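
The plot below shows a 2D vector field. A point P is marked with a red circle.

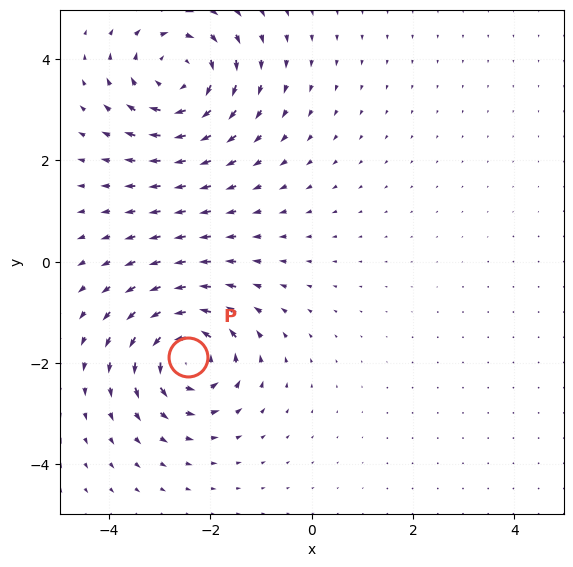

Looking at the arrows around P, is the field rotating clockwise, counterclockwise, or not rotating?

Near P at (-2.4, -1.9) the arrows circulate counterclockwise. The curl (z-component) there is about +7; positive curl means counterclockwise rotation.

counterclockwise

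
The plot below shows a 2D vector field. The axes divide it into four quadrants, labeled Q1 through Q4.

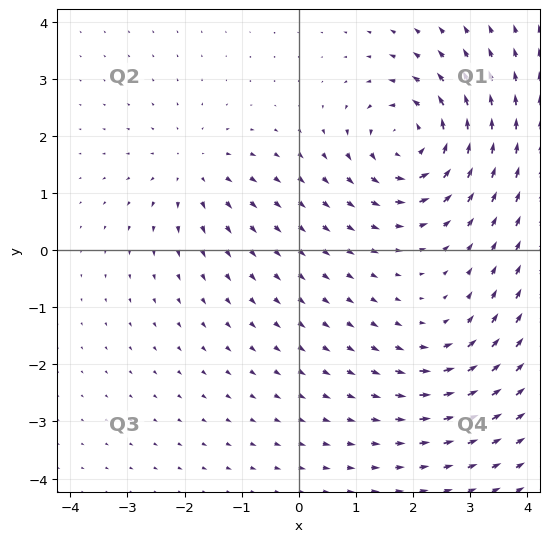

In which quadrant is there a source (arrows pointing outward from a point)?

Q2

The source sits at approximately (-1.9, 1.4), which lies in quadrant Q2. The divergence there is about +3, positive as expected for a source.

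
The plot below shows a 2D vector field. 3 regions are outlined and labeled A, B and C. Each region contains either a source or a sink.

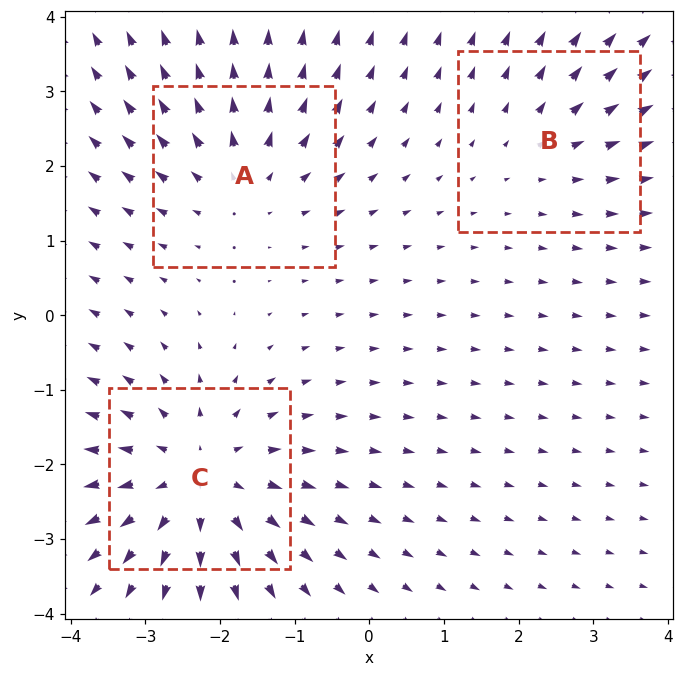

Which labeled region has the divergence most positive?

C

Divergence at each region's feature centre — A: about +3, B: about +2, C: about +4. Region C is most positive.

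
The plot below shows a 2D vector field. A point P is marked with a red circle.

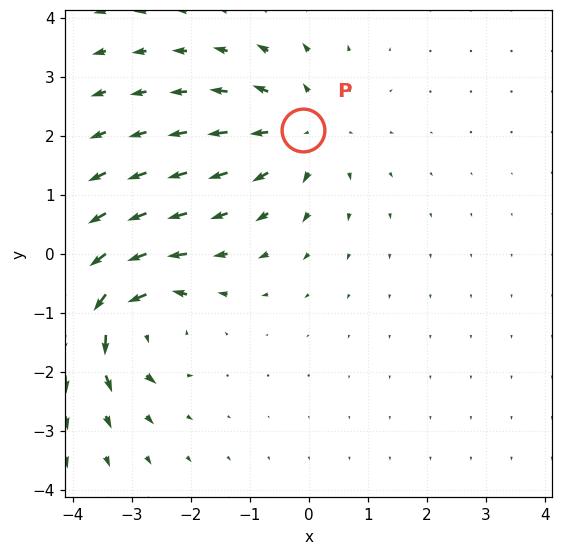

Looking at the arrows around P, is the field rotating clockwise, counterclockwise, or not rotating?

Near P at (-0.1, 2.1) the arrows show no circulation. The curl there is ≈0.

not rotating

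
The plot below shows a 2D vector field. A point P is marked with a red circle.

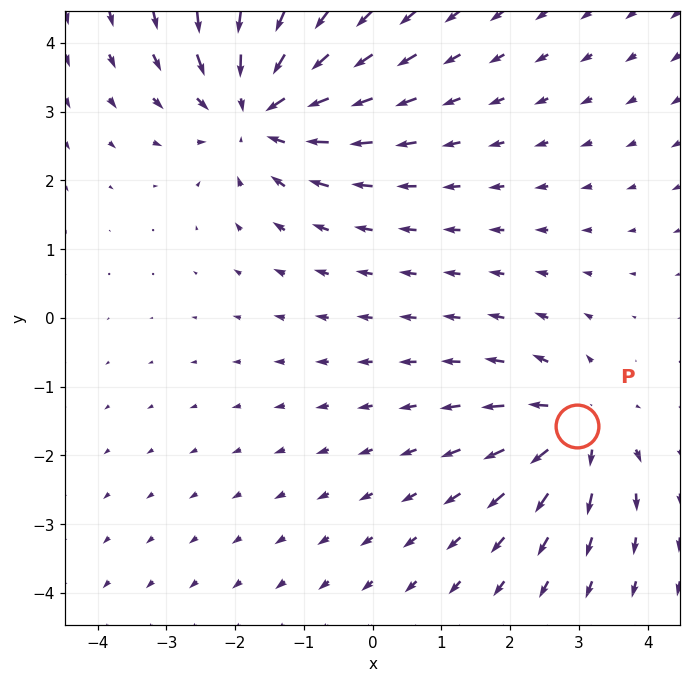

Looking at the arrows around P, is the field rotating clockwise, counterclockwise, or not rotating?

not rotating

Near P at (3.0, -1.6) the arrows show no circulation. The curl there is ≈0.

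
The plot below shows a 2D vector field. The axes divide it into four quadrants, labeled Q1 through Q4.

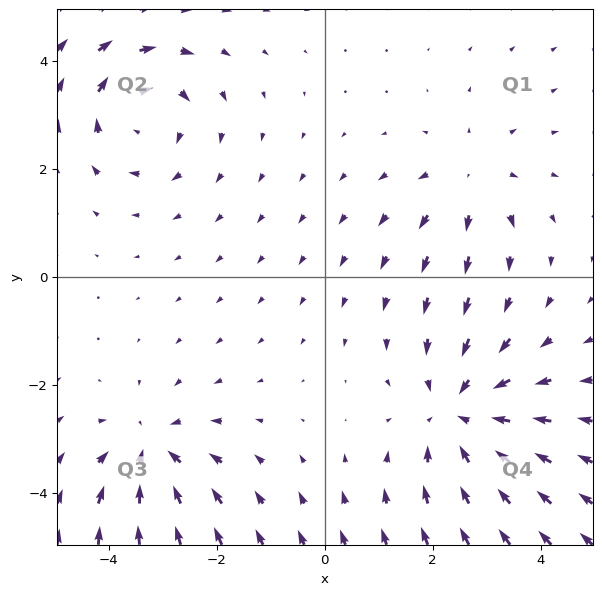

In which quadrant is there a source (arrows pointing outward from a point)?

The source sits at approximately (2.7, 1.8), which lies in quadrant Q1. The divergence there is about +3, positive as expected for a source.

Q1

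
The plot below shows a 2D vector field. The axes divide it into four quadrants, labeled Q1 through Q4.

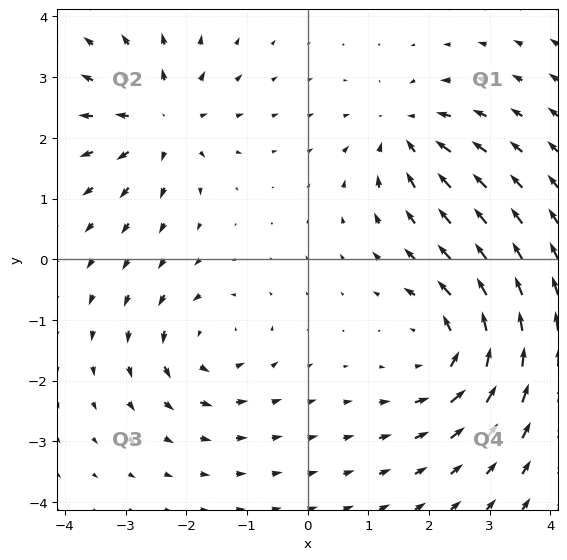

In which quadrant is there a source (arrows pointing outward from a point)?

The source sits at approximately (-2.4, 2.3), which lies in quadrant Q2. The divergence there is about +4, positive as expected for a source.

Q2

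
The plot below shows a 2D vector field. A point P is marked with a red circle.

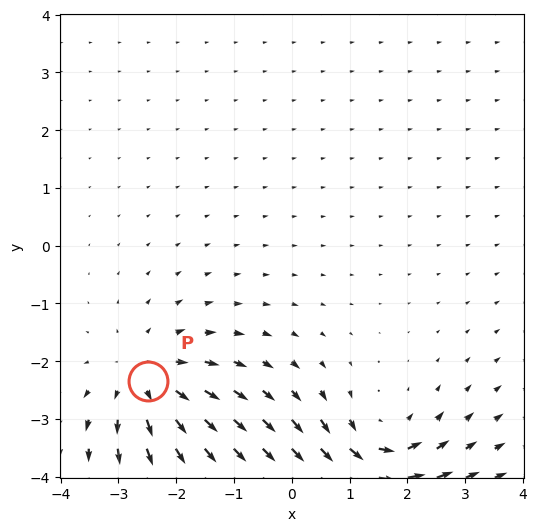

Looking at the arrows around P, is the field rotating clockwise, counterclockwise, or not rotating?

not rotating

Near P at (-2.5, -2.3) the arrows show no circulation. The curl there is ≈0.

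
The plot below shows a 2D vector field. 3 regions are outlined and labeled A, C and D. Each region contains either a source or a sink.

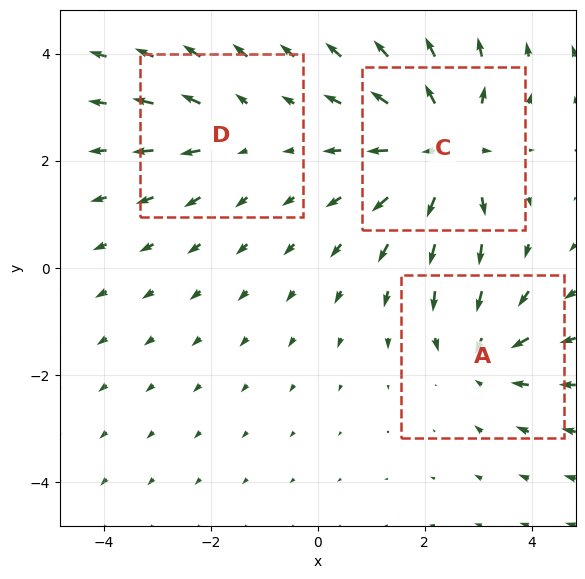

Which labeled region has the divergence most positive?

C

Divergence at each region's feature centre — A: about -3, C: about +5, D: about +2. Region C is most positive.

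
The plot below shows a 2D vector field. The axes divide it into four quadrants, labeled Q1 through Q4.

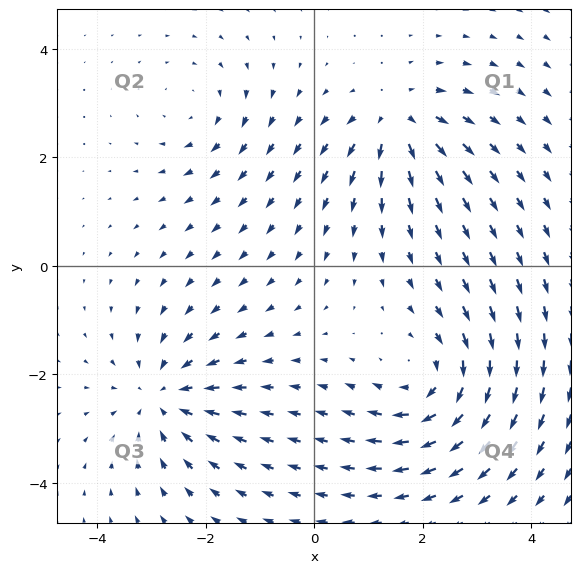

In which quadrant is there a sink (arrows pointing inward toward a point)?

Q3

The sink sits at approximately (-2.8, -2.4), which lies in quadrant Q3. The divergence there is about -4, negative as expected for a sink.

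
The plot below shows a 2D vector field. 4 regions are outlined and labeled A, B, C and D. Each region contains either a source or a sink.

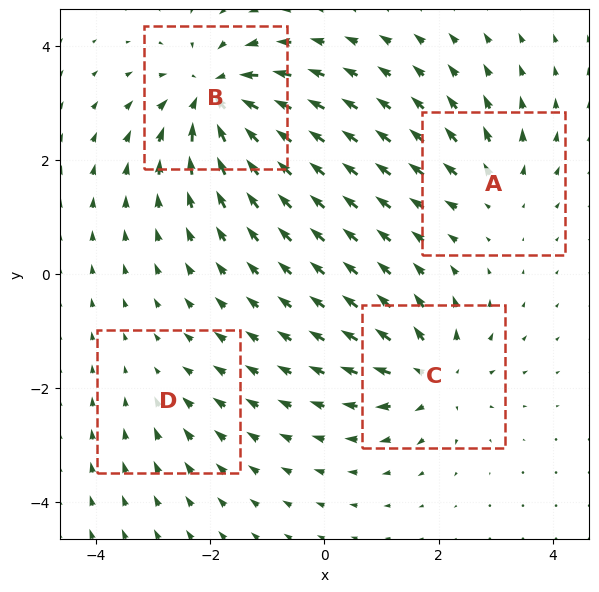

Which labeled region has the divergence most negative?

B

Divergence at each region's feature centre — A: about +4, B: about -8, C: about +6, D: about -2. Region B is most negative.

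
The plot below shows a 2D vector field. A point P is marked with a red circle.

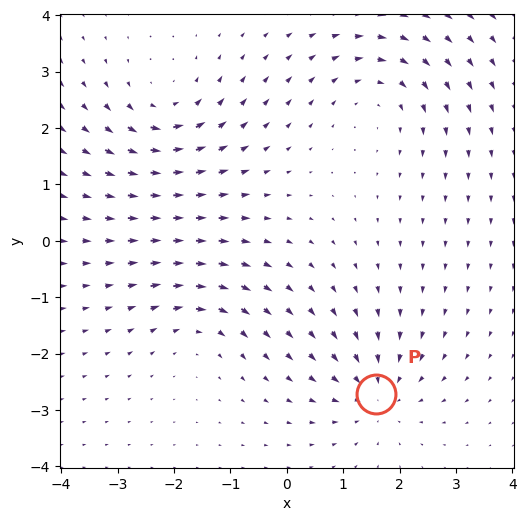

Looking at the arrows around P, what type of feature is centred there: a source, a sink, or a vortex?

sink

At P (1.6, -2.7) the arrows converge inward. Divergence about -5, curl ≈0 — negative divergence with near-zero curl is a sink.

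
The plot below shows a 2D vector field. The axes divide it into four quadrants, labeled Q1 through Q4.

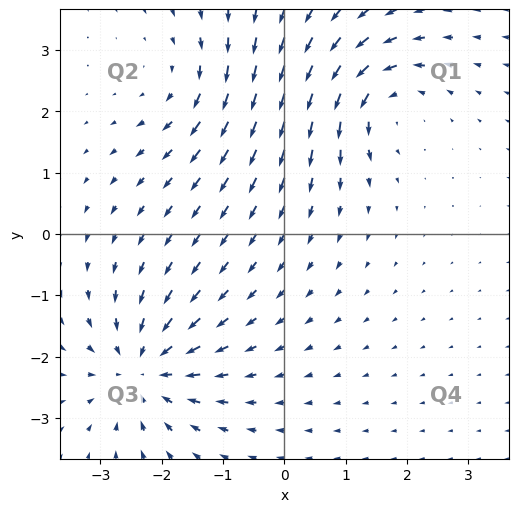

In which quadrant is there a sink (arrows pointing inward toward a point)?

Q3

The sink sits at approximately (-2.3, -2.2), which lies in quadrant Q3. The divergence there is about -5, negative as expected for a sink.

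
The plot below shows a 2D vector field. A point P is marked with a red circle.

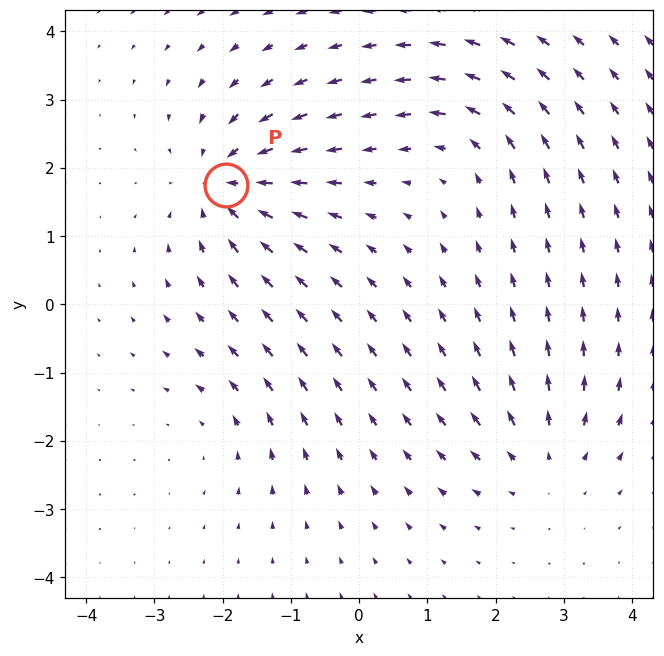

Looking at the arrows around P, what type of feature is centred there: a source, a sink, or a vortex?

sink

At P (-2.0, 1.8) the arrows converge inward. Divergence about -6, curl ≈0 — negative divergence with near-zero curl is a sink.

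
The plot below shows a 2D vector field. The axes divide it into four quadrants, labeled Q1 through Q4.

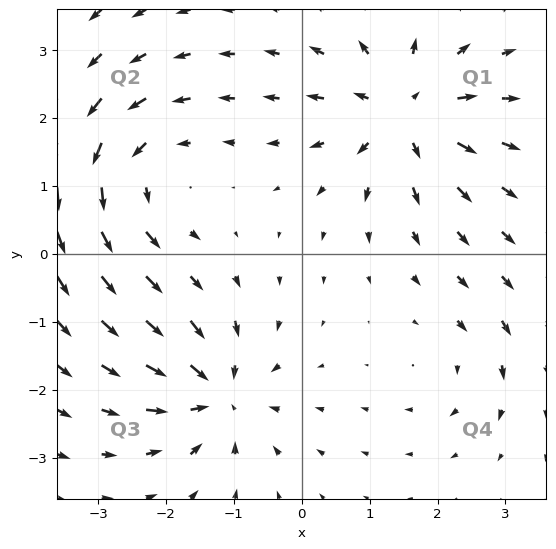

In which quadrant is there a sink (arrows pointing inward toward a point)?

Q3

The sink sits at approximately (-1.3, -2.1), which lies in quadrant Q3. The divergence there is about -6, negative as expected for a sink.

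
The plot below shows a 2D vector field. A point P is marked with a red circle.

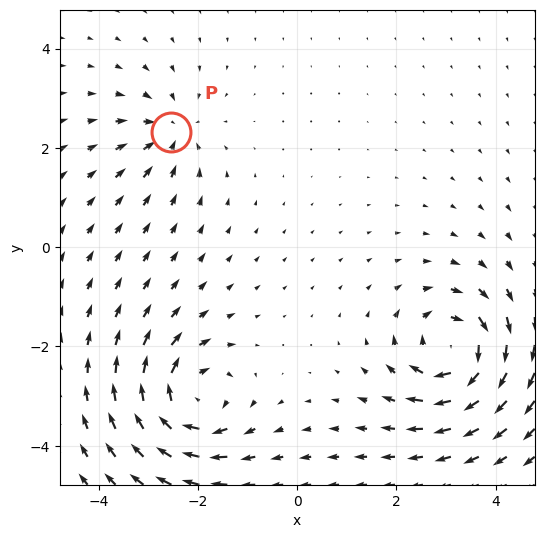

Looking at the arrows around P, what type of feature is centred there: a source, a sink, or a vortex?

At P (-2.5, 2.3) the arrows converge inward. Divergence about -4, curl ≈0 — negative divergence with near-zero curl is a sink.

sink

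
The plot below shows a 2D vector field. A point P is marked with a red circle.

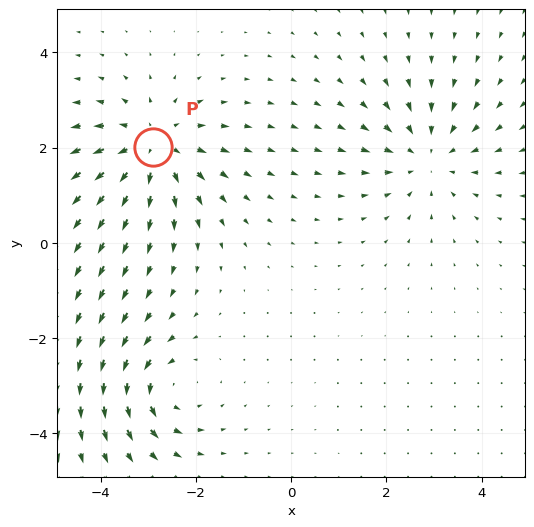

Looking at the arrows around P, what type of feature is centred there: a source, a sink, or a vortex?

source

At P (-2.9, 2.0) the arrows spread outward. Divergence about +4, curl ≈0 — positive divergence with near-zero curl is a source.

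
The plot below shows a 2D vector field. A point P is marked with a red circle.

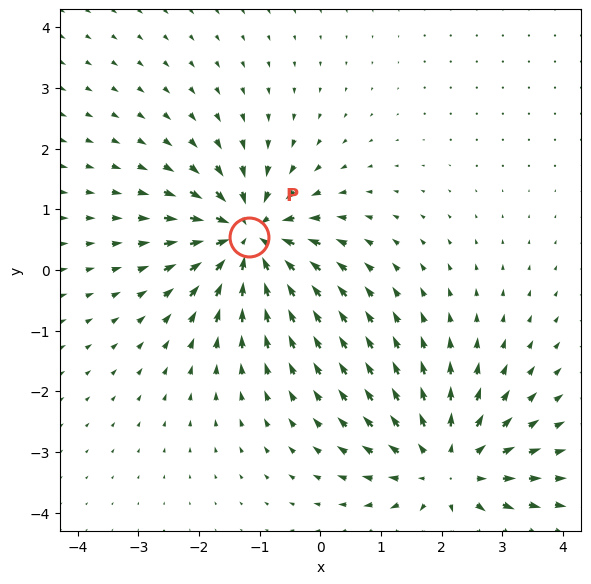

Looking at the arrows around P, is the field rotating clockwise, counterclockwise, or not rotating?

Near P at (-1.2, 0.5) the arrows show no circulation. The curl there is ≈0.

not rotating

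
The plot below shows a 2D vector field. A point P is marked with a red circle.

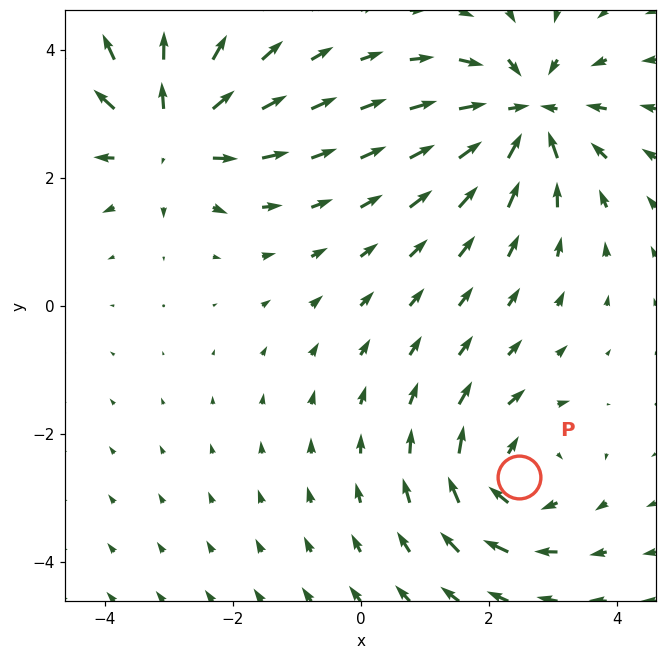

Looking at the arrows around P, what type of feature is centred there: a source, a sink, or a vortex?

vortex

At P (2.5, -2.7) the arrows circulate clockwise. Divergence ≈0, curl about -4 — near-zero divergence with nonzero curl is a vortex.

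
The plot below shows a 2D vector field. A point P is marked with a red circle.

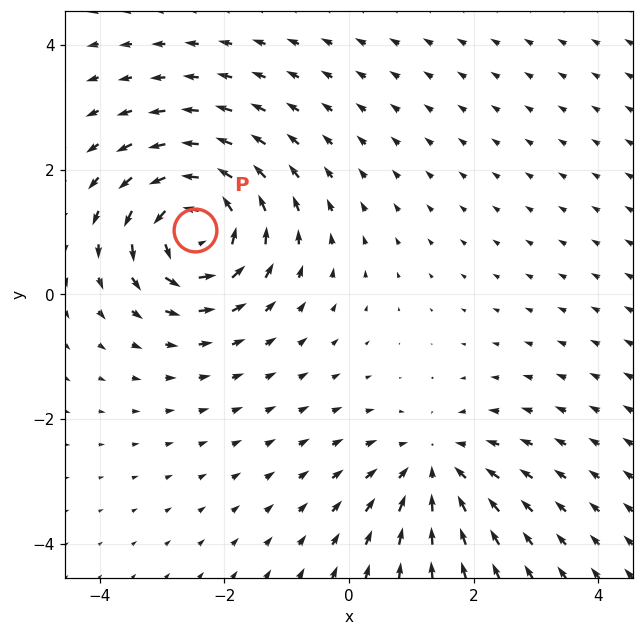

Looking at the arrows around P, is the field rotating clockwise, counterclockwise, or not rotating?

Near P at (-2.5, 1.0) the arrows circulate counterclockwise. The curl (z-component) there is about +7; positive curl means counterclockwise rotation.

counterclockwise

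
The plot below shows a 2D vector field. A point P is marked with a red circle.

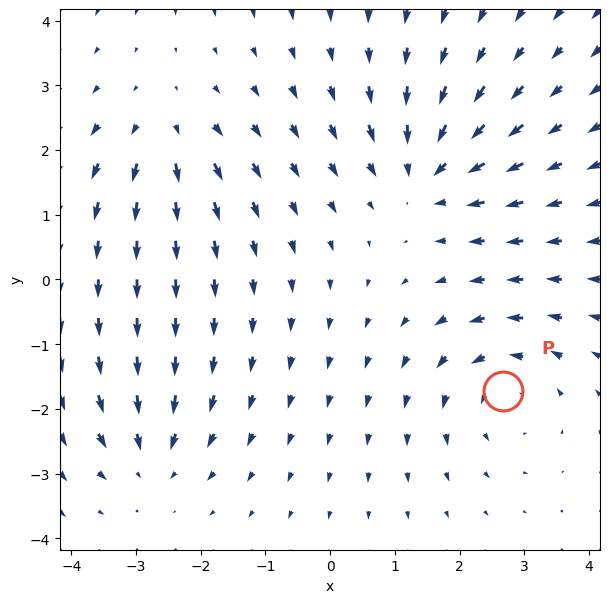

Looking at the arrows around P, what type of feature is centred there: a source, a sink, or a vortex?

vortex

At P (2.7, -1.7) the arrows circulate counterclockwise. Divergence ≈0, curl about +4 — near-zero divergence with nonzero curl is a vortex.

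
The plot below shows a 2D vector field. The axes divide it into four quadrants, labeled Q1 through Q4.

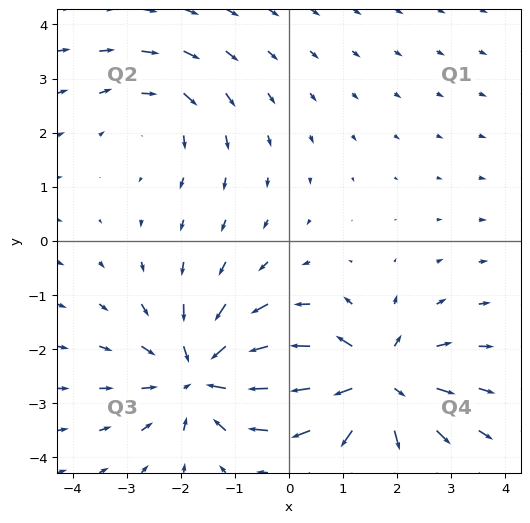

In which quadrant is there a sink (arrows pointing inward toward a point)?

Q3

The sink sits at approximately (-1.6, -2.5), which lies in quadrant Q3. The divergence there is about -5, negative as expected for a sink.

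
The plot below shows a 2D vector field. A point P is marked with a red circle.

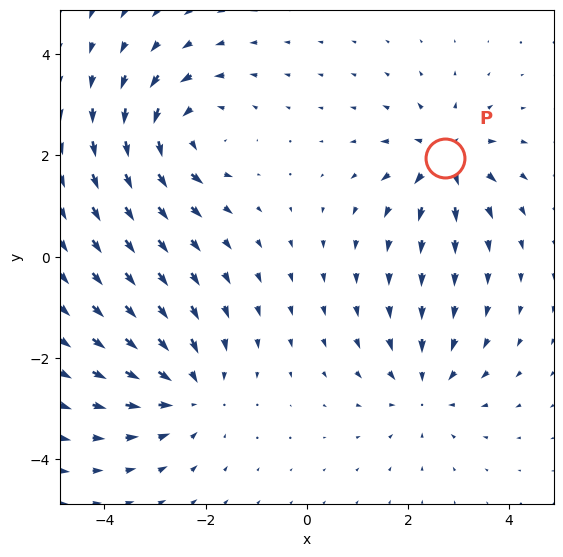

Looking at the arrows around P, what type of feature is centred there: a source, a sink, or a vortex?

source

At P (2.7, 1.9) the arrows spread outward. Divergence about +6, curl ≈0 — positive divergence with near-zero curl is a source.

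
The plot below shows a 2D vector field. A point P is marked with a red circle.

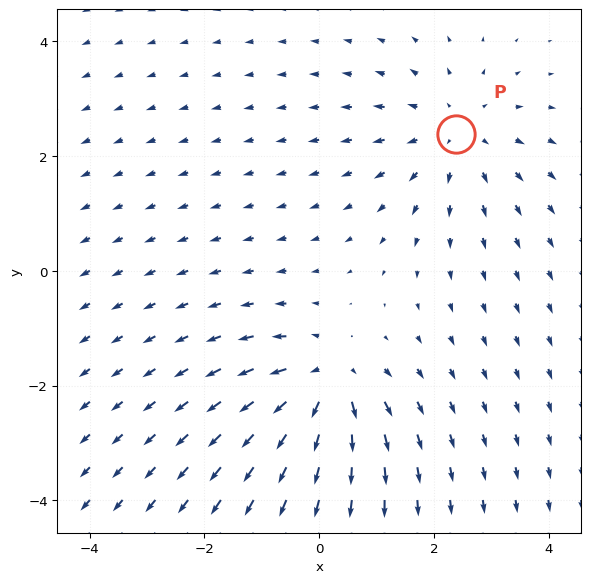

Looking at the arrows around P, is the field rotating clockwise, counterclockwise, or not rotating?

Near P at (2.4, 2.4) the arrows show no circulation. The curl there is ≈0.

not rotating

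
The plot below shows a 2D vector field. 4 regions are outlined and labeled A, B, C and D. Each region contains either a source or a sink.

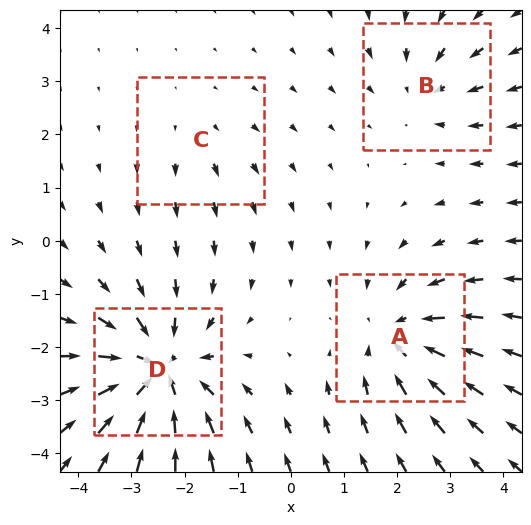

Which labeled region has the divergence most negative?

D

Divergence at each region's feature centre — A: about -5, B: about -3, C: about +2, D: about -7. Region D is most negative.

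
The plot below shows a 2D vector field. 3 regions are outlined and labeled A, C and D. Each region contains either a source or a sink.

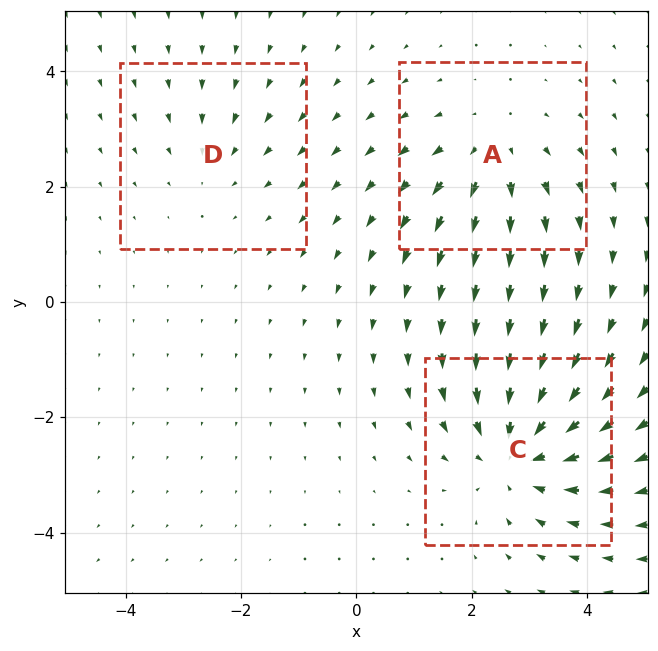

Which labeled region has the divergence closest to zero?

Divergence at each region's feature centre — A: about +3, C: about -4, D: about -2. Region D is closest to zero.

D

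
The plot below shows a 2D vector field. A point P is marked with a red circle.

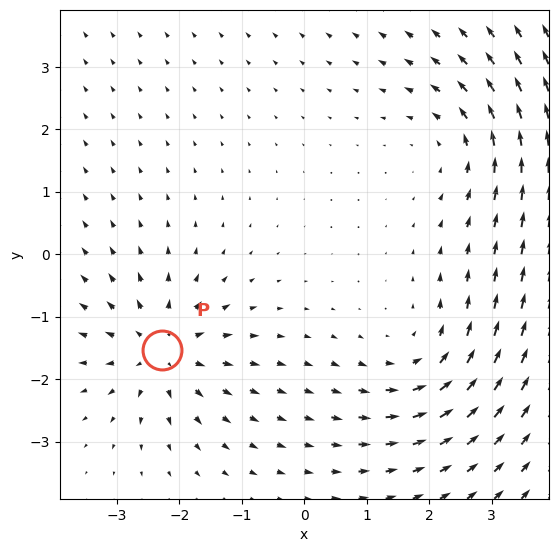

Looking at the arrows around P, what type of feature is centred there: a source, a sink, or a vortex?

At P (-2.3, -1.5) the arrows spread outward. Divergence about +4, curl ≈0 — positive divergence with near-zero curl is a source.

source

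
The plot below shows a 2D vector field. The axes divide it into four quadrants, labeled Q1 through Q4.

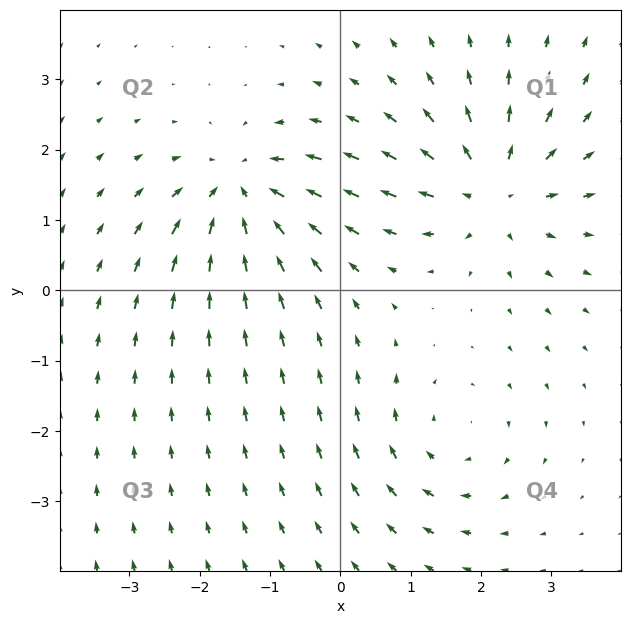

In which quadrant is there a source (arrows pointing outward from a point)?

Q1

The source sits at approximately (2.2, 1.4), which lies in quadrant Q1. The divergence there is about +6, positive as expected for a source.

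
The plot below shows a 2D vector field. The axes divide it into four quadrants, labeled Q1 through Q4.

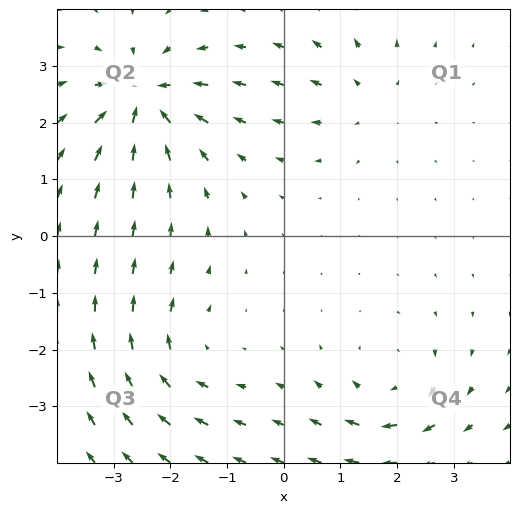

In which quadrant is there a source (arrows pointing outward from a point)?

Q1

The source sits at approximately (1.5, 2.4), which lies in quadrant Q1. The divergence there is about +3, positive as expected for a source.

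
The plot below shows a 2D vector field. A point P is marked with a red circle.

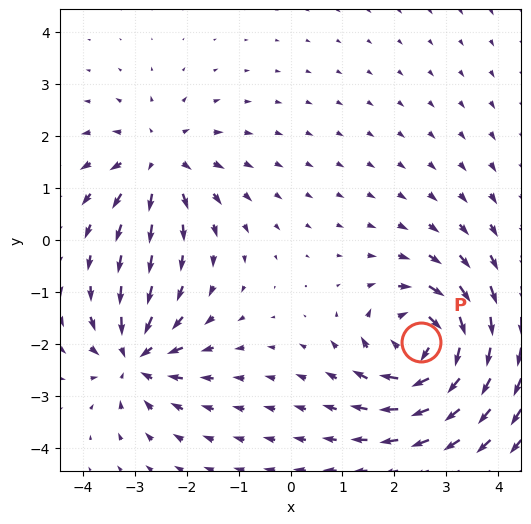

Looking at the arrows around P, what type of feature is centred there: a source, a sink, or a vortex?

At P (2.5, -2.0) the arrows circulate clockwise. Divergence ≈0, curl about -5 — near-zero divergence with nonzero curl is a vortex.

vortex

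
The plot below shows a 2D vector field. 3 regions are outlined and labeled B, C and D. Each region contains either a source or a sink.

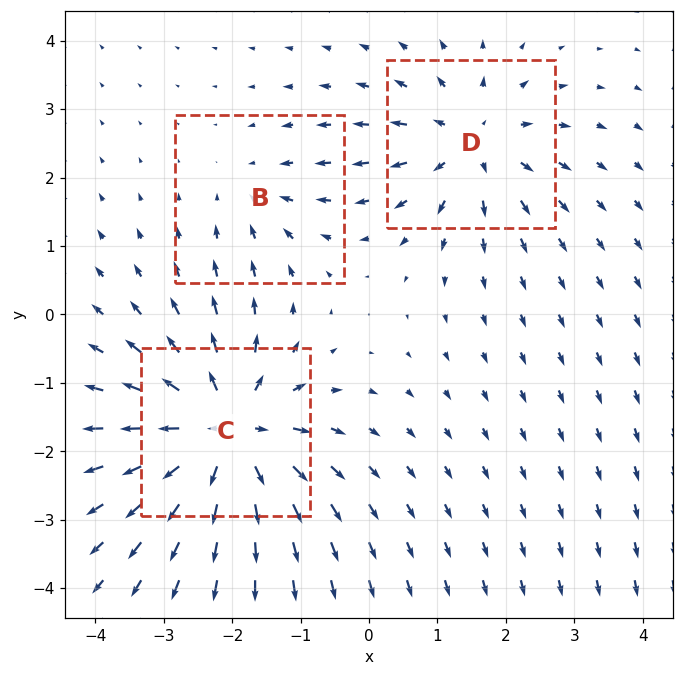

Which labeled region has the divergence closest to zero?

B

Divergence at each region's feature centre — B: about -2, C: about +6, D: about +4. Region B is closest to zero.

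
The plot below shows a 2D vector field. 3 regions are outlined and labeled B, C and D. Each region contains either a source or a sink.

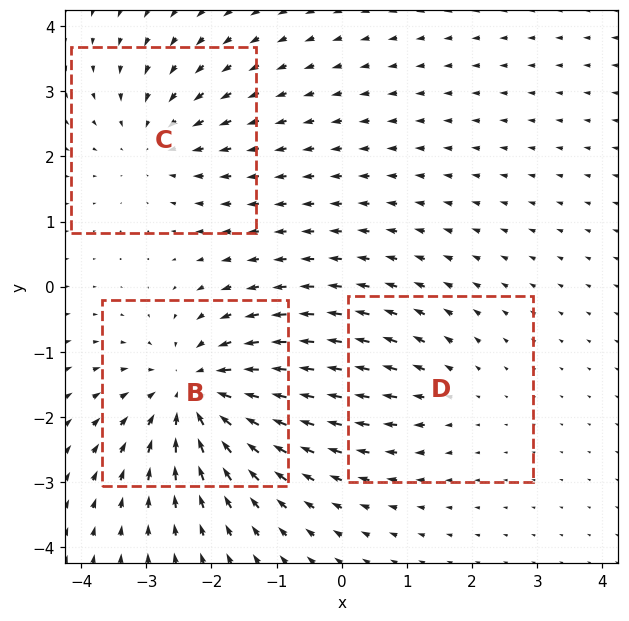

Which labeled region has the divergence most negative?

Divergence at each region's feature centre — B: about -5, C: about -3, D: about +2. Region B is most negative.

B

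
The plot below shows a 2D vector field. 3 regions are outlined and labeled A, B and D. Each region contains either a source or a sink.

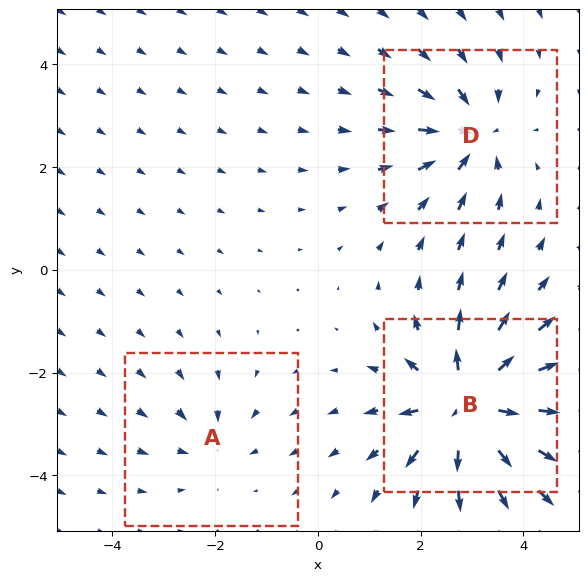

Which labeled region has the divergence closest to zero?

Divergence at each region's feature centre — A: about -2, B: about +6, D: about -4. Region A is closest to zero.

A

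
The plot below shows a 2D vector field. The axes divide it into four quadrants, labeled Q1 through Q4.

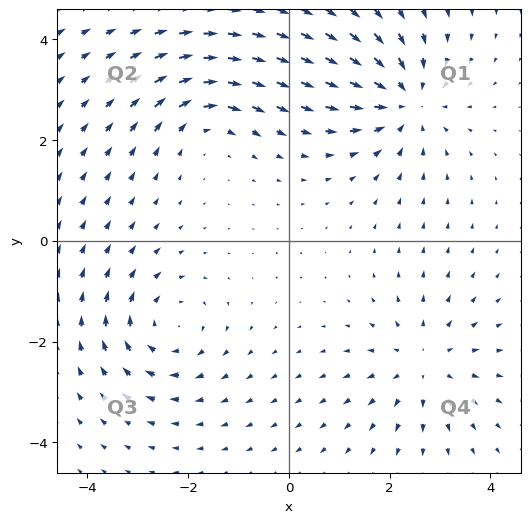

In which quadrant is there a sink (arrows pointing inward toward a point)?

The sink sits at approximately (2.3, 2.8), which lies in quadrant Q1. The divergence there is about -5, negative as expected for a sink.

Q1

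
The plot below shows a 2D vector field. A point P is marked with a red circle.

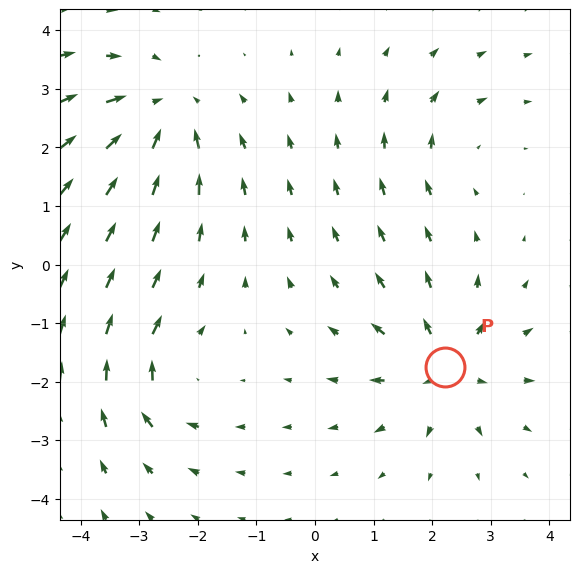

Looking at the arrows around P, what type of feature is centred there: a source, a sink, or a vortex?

source

At P (2.2, -1.7) the arrows spread outward. Divergence about +5, curl ≈0 — positive divergence with near-zero curl is a source.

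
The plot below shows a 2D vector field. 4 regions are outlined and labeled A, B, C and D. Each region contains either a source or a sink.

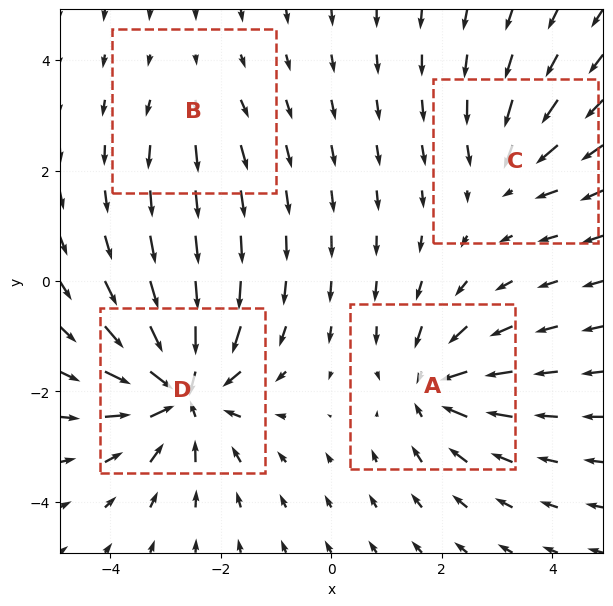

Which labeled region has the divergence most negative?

Divergence at each region's feature centre — A: about -5, B: about +2, C: about -4, D: about -8. Region D is most negative.

D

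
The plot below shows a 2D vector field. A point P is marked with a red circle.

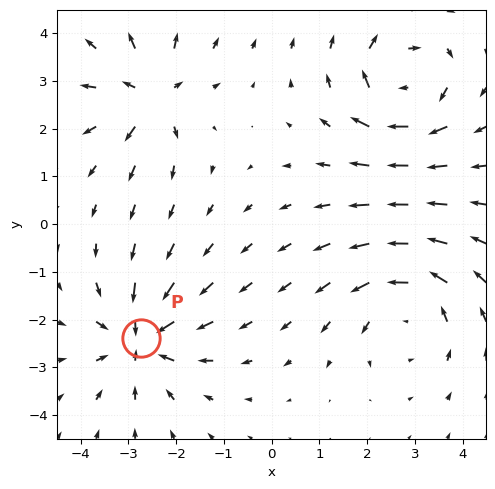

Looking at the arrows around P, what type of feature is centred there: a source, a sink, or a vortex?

At P (-2.7, -2.4) the arrows converge inward. Divergence about -4, curl ≈0 — negative divergence with near-zero curl is a sink.

sink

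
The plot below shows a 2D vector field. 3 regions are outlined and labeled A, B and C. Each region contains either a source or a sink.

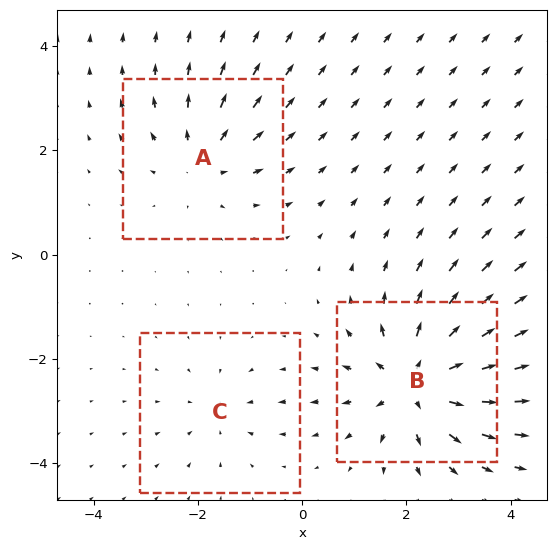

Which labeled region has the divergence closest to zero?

Divergence at each region's feature centre — A: about +3, B: about +5, C: about -2. Region C is closest to zero.

C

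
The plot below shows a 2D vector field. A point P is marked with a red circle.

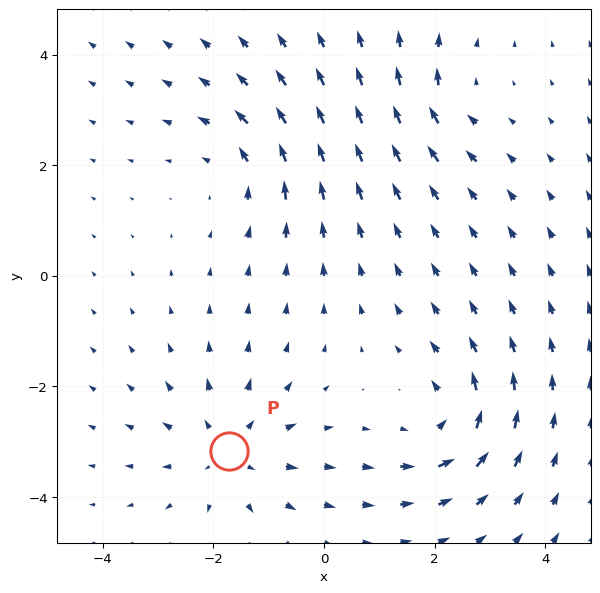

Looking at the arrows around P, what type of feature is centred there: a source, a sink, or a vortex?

At P (-1.7, -3.2) the arrows spread outward. Divergence about +4, curl ≈0 — positive divergence with near-zero curl is a source.

source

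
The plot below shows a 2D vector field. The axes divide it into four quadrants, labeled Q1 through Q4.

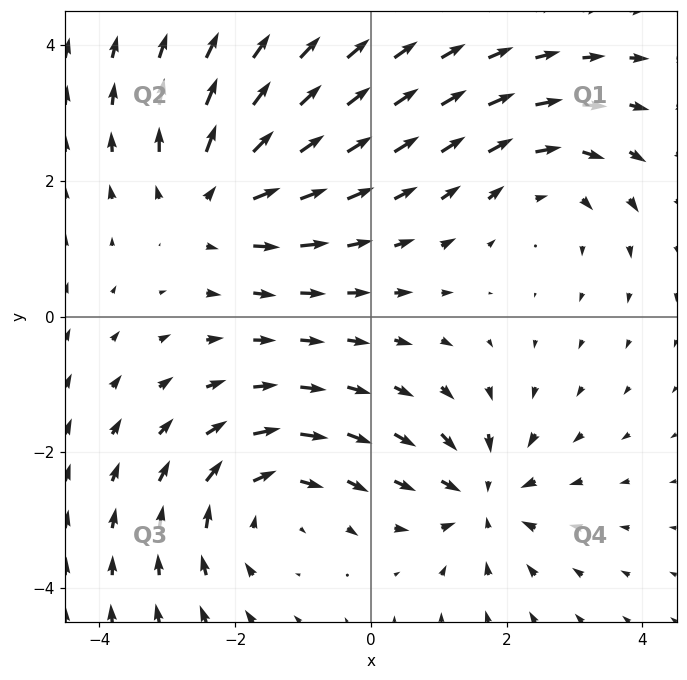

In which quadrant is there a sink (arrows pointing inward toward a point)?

The sink sits at approximately (1.6, -2.6), which lies in quadrant Q4. The divergence there is about -4, negative as expected for a sink.

Q4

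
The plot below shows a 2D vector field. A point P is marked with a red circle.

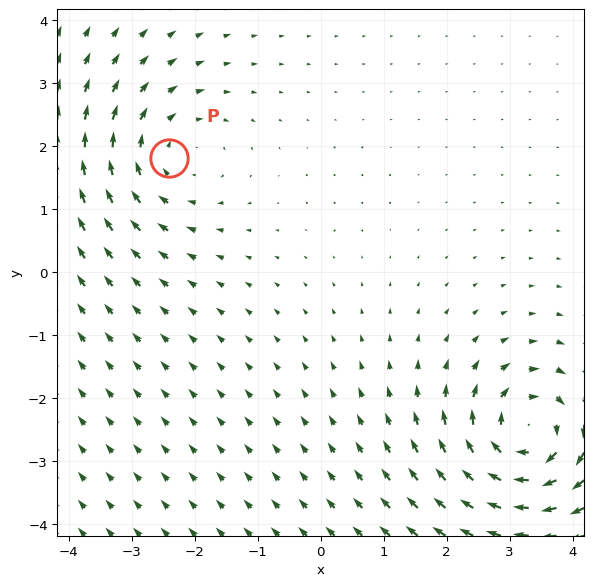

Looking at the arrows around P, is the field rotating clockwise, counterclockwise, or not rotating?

Near P at (-2.4, 1.8) the arrows circulate clockwise. The curl (z-component) there is about -3; negative curl means clockwise rotation.

clockwise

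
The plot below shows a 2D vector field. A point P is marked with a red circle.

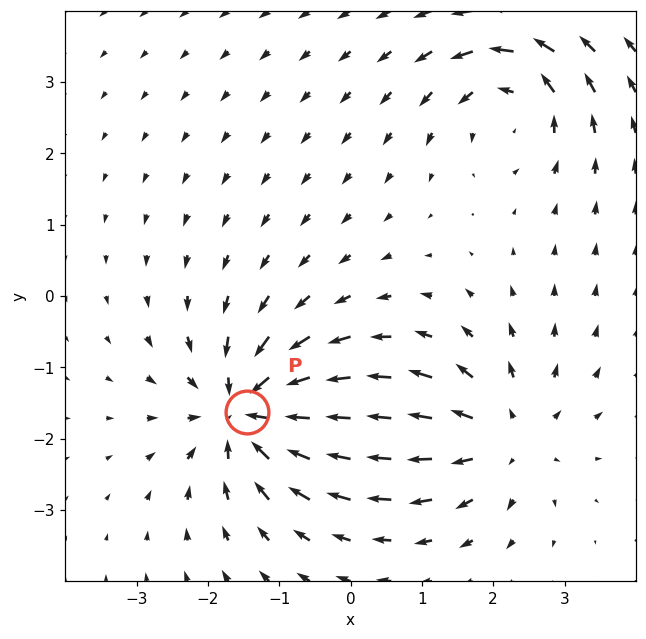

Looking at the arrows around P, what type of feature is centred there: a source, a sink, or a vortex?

At P (-1.4, -1.6) the arrows converge inward. Divergence about -6, curl ≈0 — negative divergence with near-zero curl is a sink.

sink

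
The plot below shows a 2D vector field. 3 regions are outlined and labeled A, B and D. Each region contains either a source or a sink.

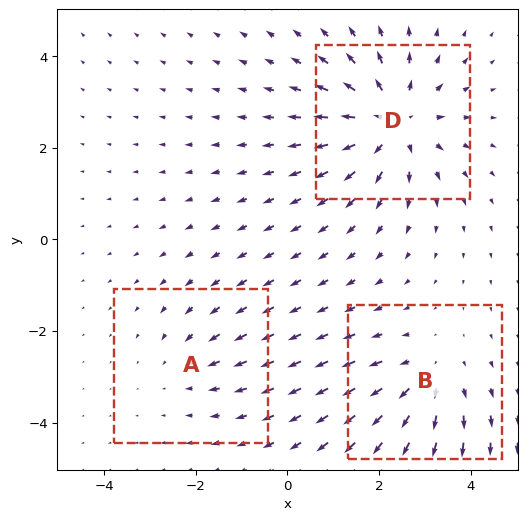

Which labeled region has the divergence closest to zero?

A

Divergence at each region's feature centre — A: about -2, B: about +3, D: about +4. Region A is closest to zero.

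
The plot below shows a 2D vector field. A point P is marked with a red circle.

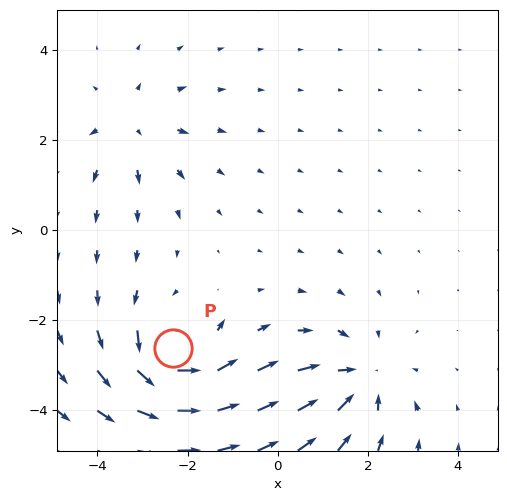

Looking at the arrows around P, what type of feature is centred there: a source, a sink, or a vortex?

At P (-2.3, -2.6) the arrows circulate counterclockwise. Divergence ≈0, curl about +7 — near-zero divergence with nonzero curl is a vortex.

vortex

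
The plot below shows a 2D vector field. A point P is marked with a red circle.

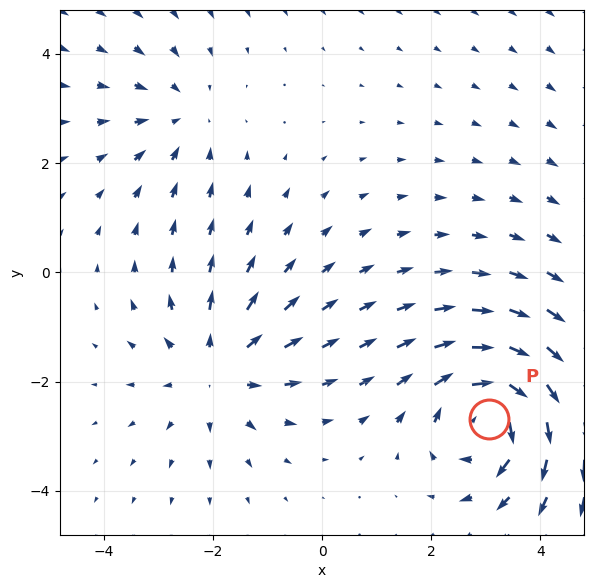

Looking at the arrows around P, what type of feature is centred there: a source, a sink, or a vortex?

At P (3.0, -2.7) the arrows circulate clockwise. Divergence ≈0, curl about -5 — near-zero divergence with nonzero curl is a vortex.

vortex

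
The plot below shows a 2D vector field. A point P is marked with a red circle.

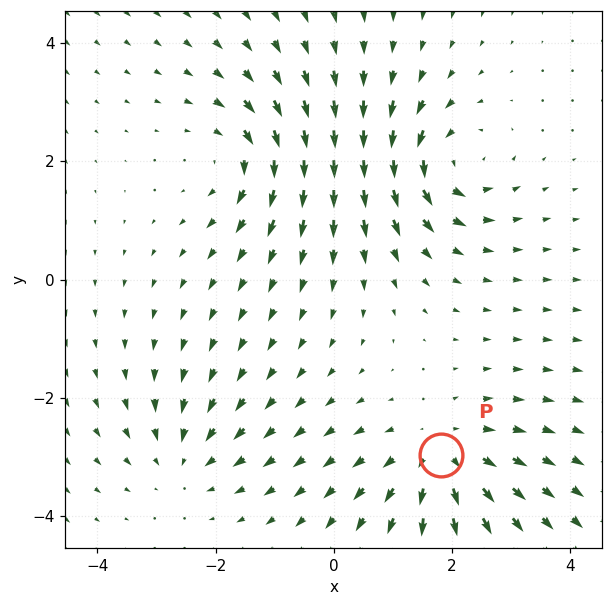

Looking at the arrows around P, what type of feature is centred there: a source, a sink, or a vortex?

source

At P (1.8, -3.0) the arrows spread outward. Divergence about +4, curl ≈0 — positive divergence with near-zero curl is a source.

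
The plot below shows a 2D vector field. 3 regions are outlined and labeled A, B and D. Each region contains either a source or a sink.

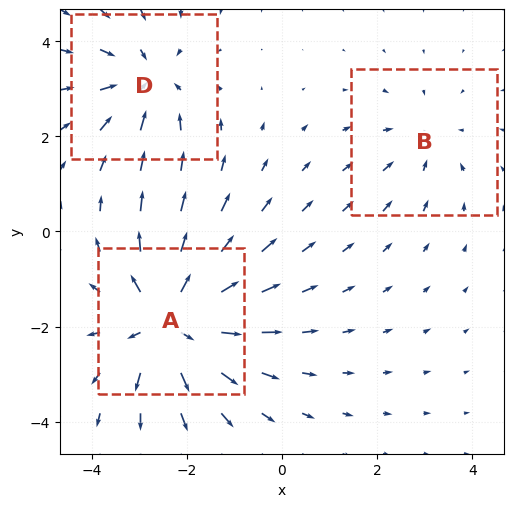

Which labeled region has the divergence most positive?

Divergence at each region's feature centre — A: about +4, B: about -2, D: about -3. Region A is most positive.

A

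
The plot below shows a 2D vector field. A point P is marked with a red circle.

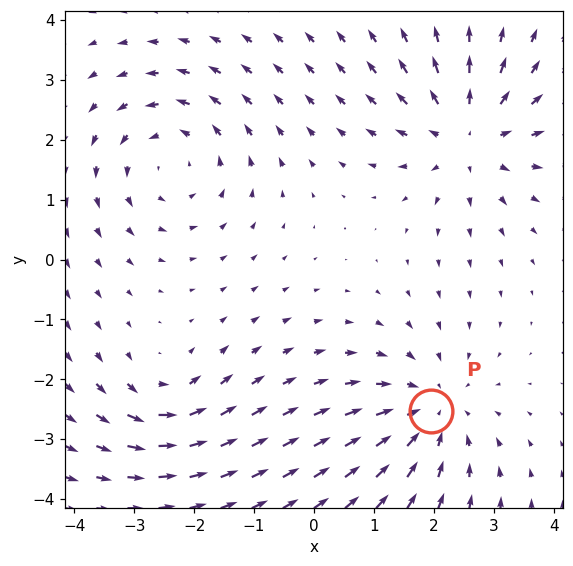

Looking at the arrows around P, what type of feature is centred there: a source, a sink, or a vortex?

sink

At P (1.9, -2.5) the arrows converge inward. Divergence about -4, curl ≈0 — negative divergence with near-zero curl is a sink.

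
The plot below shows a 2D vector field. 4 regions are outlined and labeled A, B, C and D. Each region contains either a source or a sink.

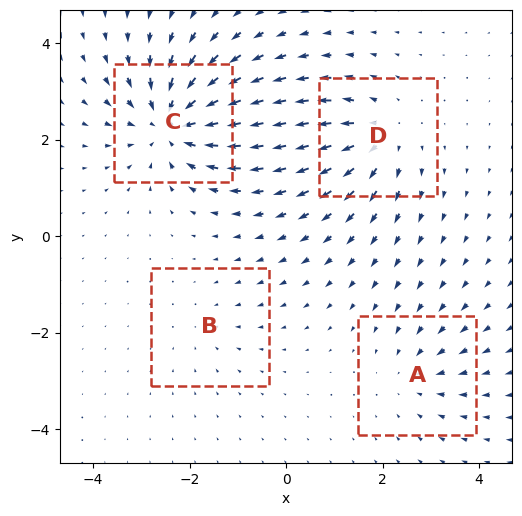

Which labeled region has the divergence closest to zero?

B

Divergence at each region's feature centre — A: about -3, B: about -2, C: about -7, D: about +5. Region B is closest to zero.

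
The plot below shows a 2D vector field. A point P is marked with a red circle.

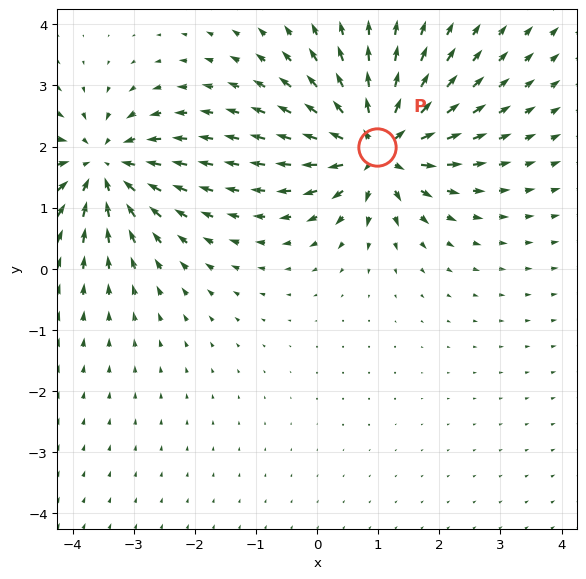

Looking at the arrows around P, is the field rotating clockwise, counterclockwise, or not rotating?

not rotating

Near P at (1.0, 2.0) the arrows show no circulation. The curl there is ≈0.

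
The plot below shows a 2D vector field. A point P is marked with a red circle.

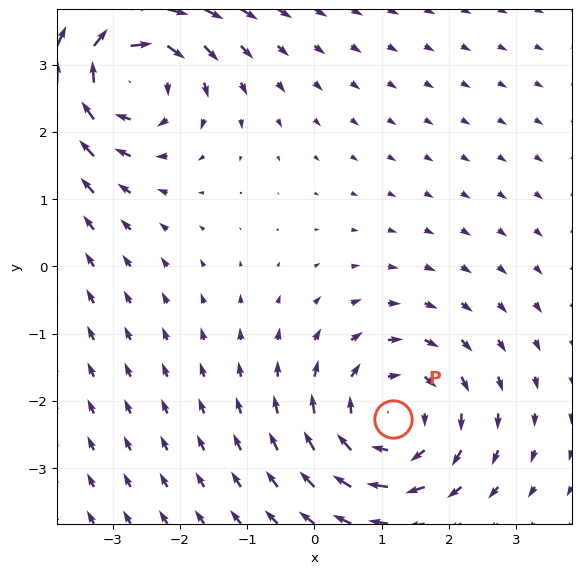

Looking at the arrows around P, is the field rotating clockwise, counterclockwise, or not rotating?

Near P at (1.2, -2.3) the arrows circulate clockwise. The curl (z-component) there is about -4; negative curl means clockwise rotation.

clockwise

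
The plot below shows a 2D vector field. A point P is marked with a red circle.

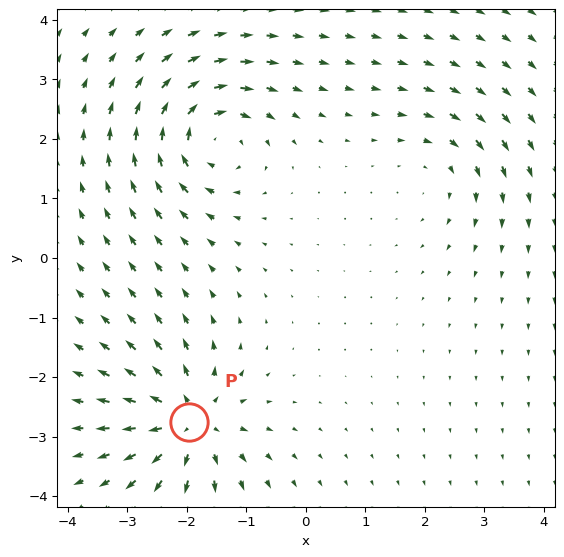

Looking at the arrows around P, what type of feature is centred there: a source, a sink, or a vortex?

source

At P (-2.0, -2.7) the arrows spread outward. Divergence about +6, curl ≈0 — positive divergence with near-zero curl is a source.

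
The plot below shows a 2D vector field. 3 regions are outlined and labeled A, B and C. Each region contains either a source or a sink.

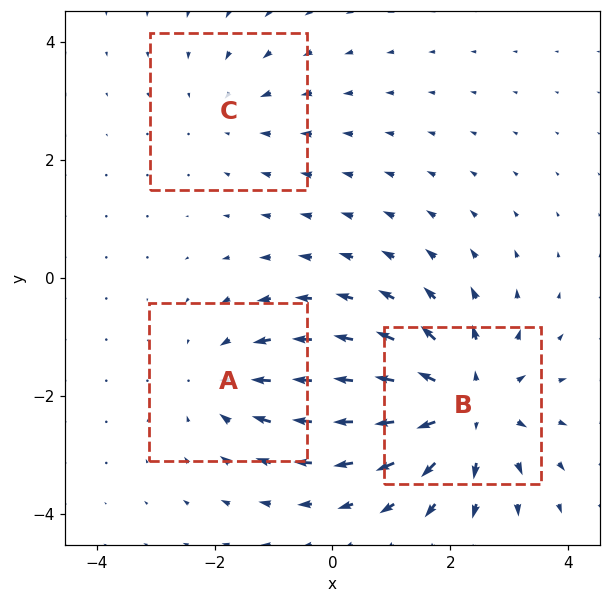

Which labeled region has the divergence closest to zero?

Divergence at each region's feature centre — A: about -3, B: about +4, C: about -2. Region C is closest to zero.

C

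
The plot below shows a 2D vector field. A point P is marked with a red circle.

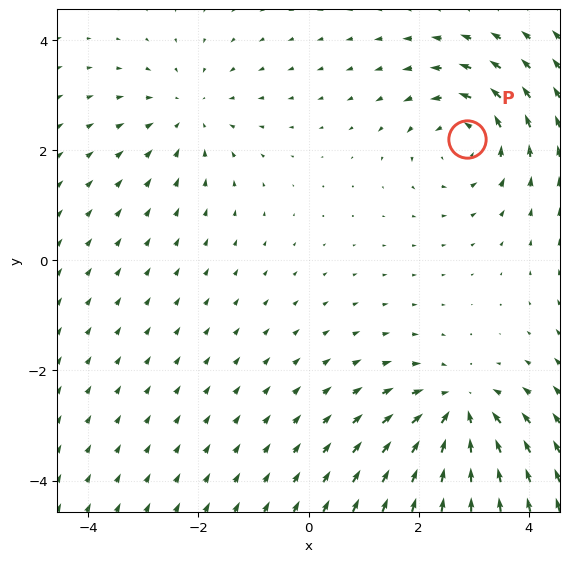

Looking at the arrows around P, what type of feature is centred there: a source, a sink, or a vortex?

vortex

At P (2.9, 2.2) the arrows circulate counterclockwise. Divergence ≈0, curl about +4 — near-zero divergence with nonzero curl is a vortex.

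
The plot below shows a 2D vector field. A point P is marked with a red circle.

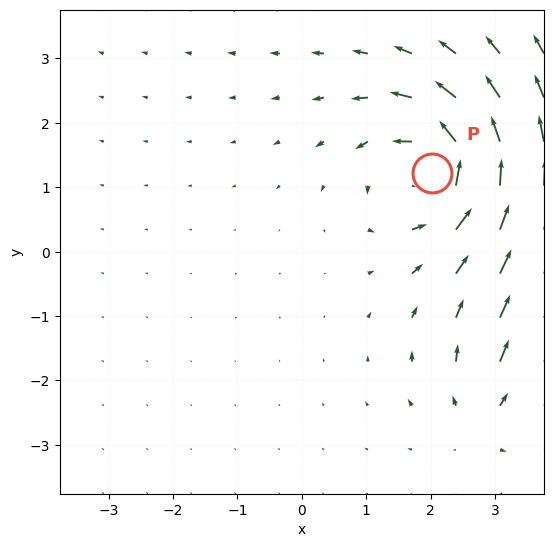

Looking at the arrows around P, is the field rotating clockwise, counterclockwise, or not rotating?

Near P at (2.0, 1.2) the arrows circulate counterclockwise. The curl (z-component) there is about +5; positive curl means counterclockwise rotation.

counterclockwise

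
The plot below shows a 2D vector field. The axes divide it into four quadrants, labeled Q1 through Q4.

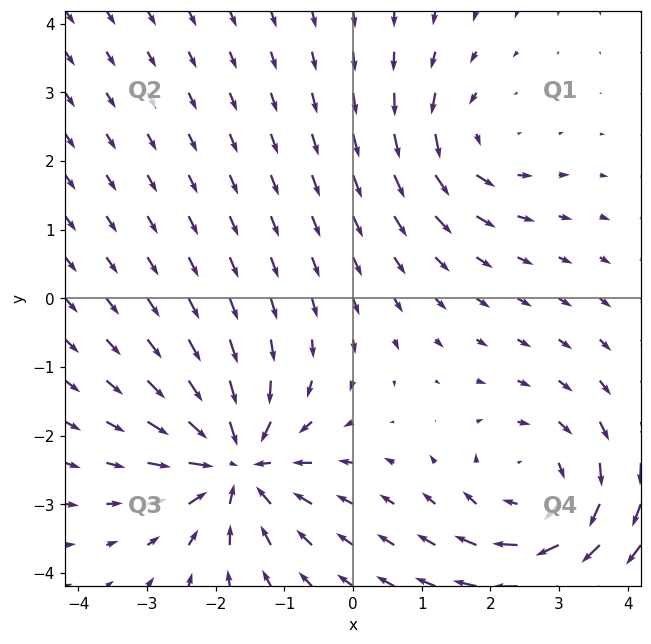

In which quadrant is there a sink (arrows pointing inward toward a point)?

The sink sits at approximately (-1.7, -2.4), which lies in quadrant Q3. The divergence there is about -6, negative as expected for a sink.

Q3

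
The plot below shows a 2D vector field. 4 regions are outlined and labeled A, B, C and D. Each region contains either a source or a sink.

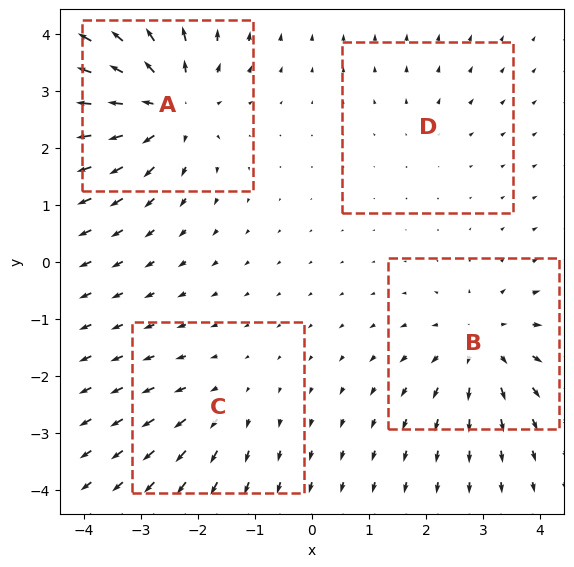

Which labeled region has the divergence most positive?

A

Divergence at each region's feature centre — A: about +7, B: about +5, C: about +3, D: about +2. Region A is most positive.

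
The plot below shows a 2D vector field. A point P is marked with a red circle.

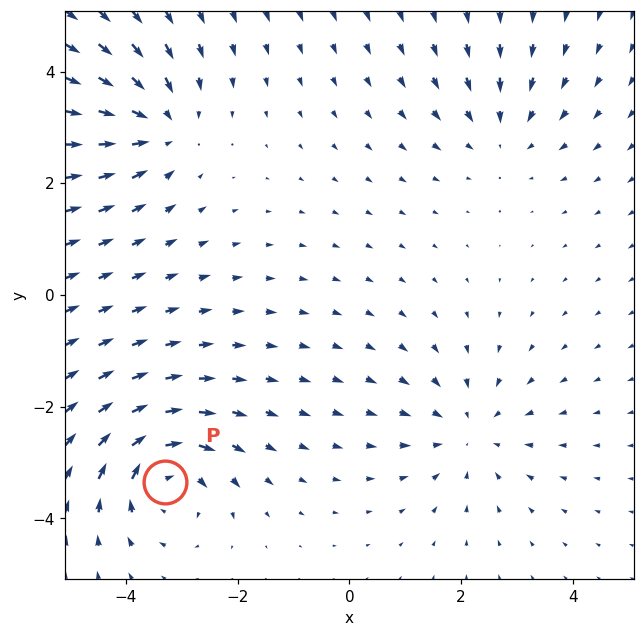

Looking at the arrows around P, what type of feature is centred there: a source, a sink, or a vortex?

vortex

At P (-3.3, -3.3) the arrows circulate clockwise. Divergence ≈0, curl about -6 — near-zero divergence with nonzero curl is a vortex.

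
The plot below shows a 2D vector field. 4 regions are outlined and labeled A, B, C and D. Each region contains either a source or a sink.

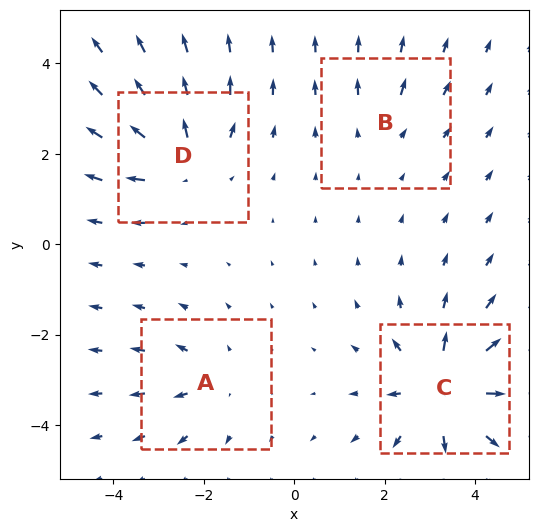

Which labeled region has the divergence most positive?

C

Divergence at each region's feature centre — A: about +4, B: about +2, C: about +8, D: about +6. Region C is most positive.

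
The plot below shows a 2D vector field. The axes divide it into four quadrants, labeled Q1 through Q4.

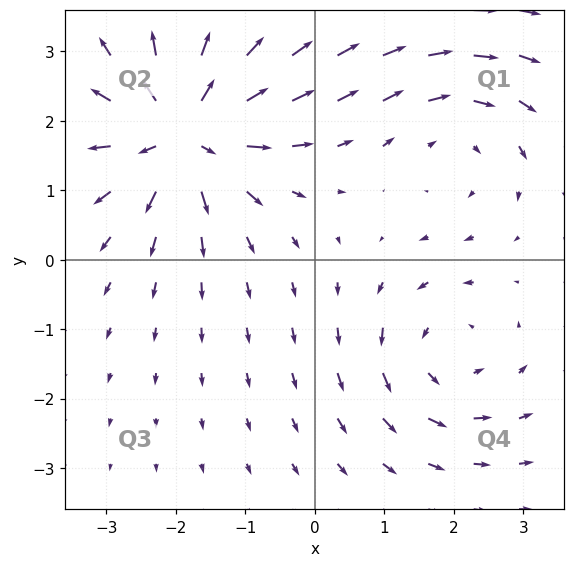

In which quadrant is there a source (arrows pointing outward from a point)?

Q2

The source sits at approximately (-1.9, 1.8), which lies in quadrant Q2. The divergence there is about +6, positive as expected for a source.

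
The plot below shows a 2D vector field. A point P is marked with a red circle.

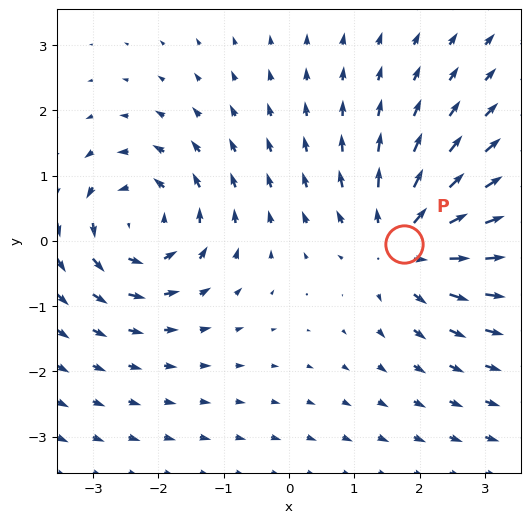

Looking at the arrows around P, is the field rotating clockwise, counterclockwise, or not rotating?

Near P at (1.8, -0.0) the arrows show no circulation. The curl there is ≈0.

not rotating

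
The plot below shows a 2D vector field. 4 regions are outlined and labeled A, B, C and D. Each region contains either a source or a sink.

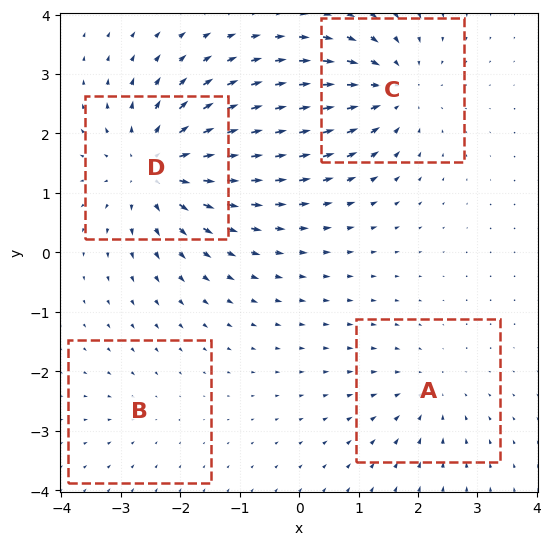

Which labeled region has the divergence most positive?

D

Divergence at each region's feature centre — A: about -3, B: about -2, C: about -5, D: about +6. Region D is most positive.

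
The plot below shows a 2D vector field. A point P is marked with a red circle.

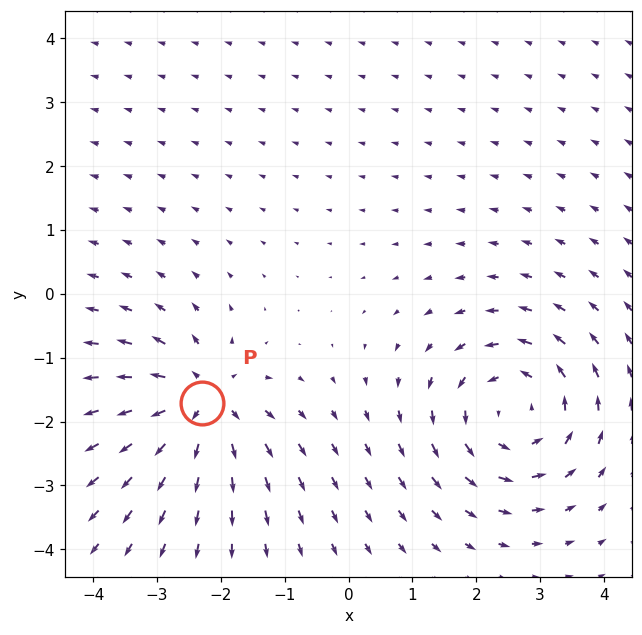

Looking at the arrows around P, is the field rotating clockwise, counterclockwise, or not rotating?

not rotating

Near P at (-2.3, -1.7) the arrows show no circulation. The curl there is ≈0.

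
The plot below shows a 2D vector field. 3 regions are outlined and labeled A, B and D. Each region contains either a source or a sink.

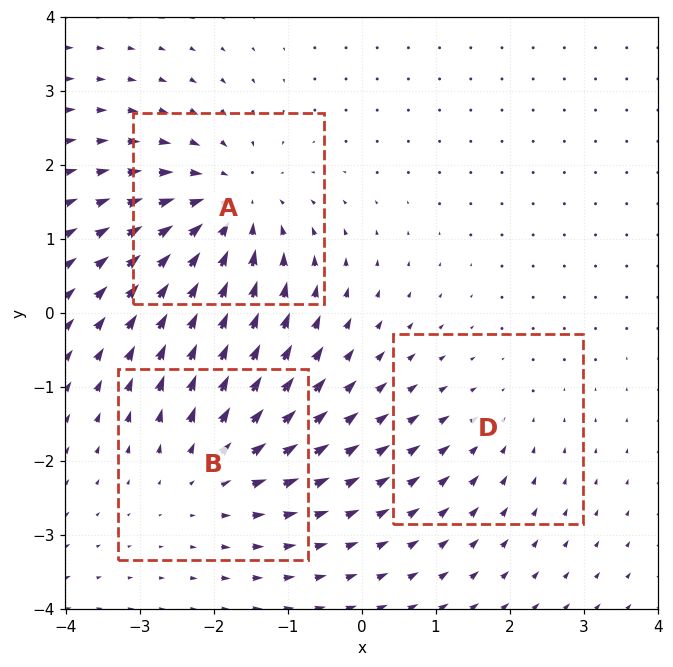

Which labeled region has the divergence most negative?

Divergence at each region's feature centre — A: about -4, B: about +3, D: about -2. Region A is most negative.

A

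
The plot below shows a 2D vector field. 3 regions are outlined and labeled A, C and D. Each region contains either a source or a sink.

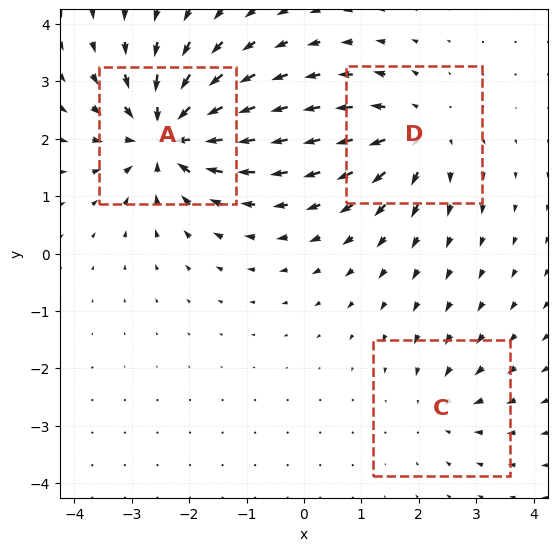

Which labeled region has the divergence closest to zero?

C

Divergence at each region's feature centre — A: about -6, C: about -2, D: about +4. Region C is closest to zero.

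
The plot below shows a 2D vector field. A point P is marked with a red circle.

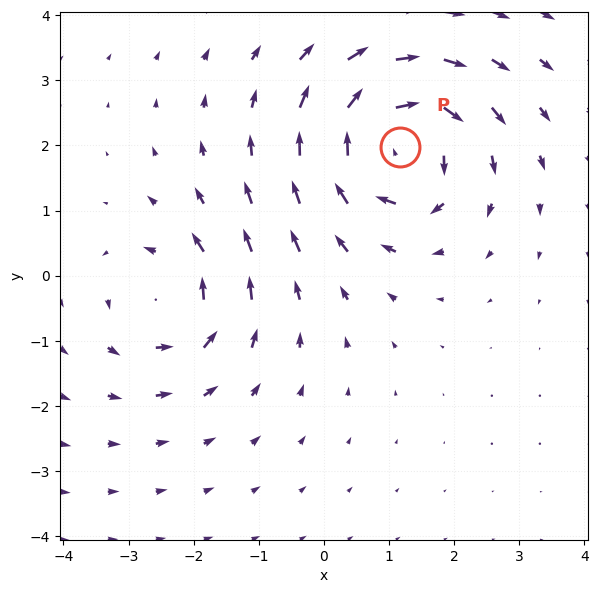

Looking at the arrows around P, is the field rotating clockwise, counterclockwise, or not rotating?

Near P at (1.2, 2.0) the arrows circulate clockwise. The curl (z-component) there is about -5; negative curl means clockwise rotation.

clockwise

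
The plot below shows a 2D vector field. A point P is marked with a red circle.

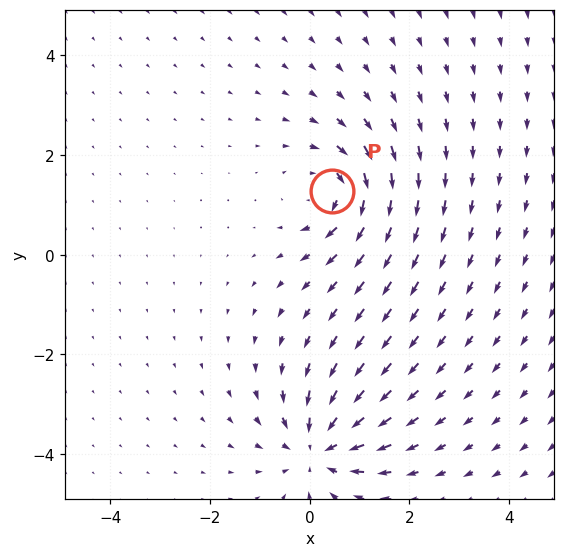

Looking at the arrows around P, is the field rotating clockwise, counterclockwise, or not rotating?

clockwise

Near P at (0.4, 1.3) the arrows circulate clockwise. The curl (z-component) there is about -4; negative curl means clockwise rotation.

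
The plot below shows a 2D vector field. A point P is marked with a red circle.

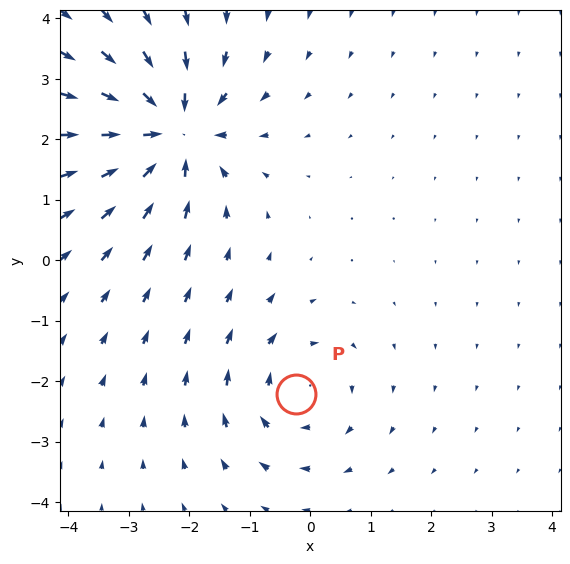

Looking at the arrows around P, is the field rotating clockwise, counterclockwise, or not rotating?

Near P at (-0.2, -2.2) the arrows circulate clockwise. The curl (z-component) there is about -3; negative curl means clockwise rotation.

clockwise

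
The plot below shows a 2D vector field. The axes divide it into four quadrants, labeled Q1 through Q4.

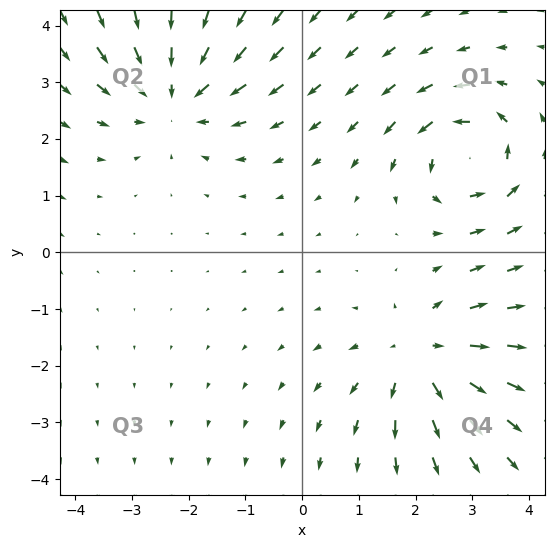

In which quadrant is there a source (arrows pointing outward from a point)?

The source sits at approximately (2.1, -1.8), which lies in quadrant Q4. The divergence there is about +3, positive as expected for a source.

Q4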